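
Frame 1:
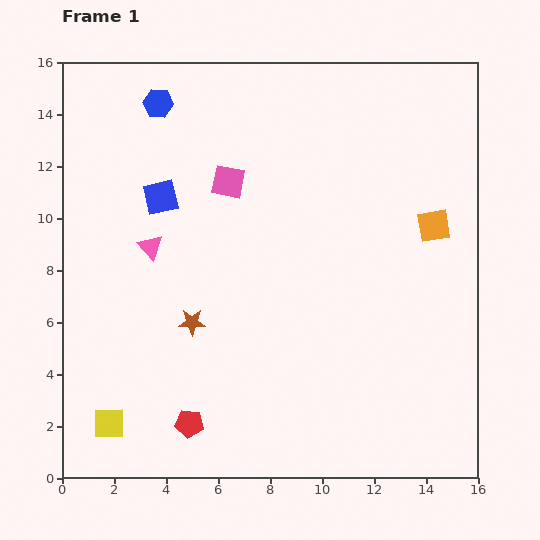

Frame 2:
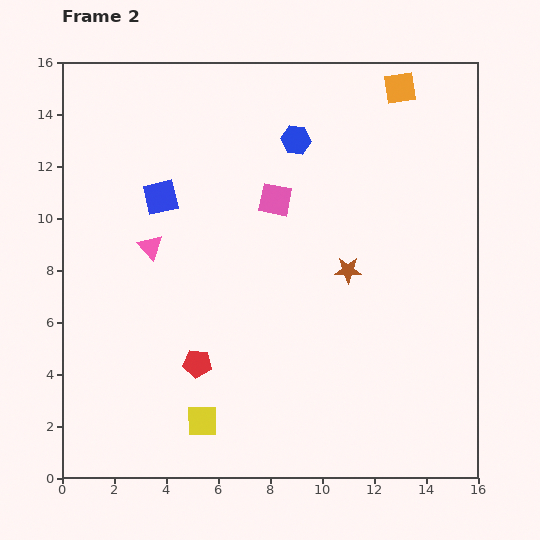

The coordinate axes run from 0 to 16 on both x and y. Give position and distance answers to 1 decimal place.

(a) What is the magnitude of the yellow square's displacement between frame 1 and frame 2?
3.6

The yellow square moved from (1.8, 2.1) to (5.4, 2.2), a distance of √(3.6² + 0.1²) ≈ 3.6.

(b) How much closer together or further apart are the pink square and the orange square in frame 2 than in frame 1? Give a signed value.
-1.7

Distance in frame 1: 8.1. Distance in frame 2: 6.4.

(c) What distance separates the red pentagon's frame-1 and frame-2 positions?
2.3

The red pentagon moved from (4.9, 2.1) to (5.2, 4.4), a distance of √(0.3² + 2.3²) ≈ 2.3.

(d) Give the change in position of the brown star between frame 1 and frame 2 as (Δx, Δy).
(6.0, 2.0)

The brown star was at (5.0, 6.0) in frame 1 and (11.0, 8.0) in frame 2.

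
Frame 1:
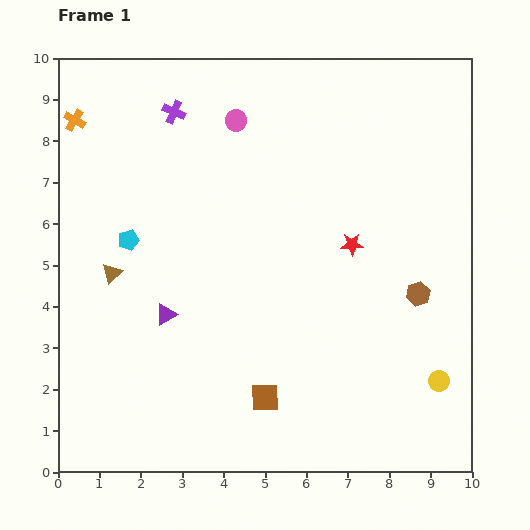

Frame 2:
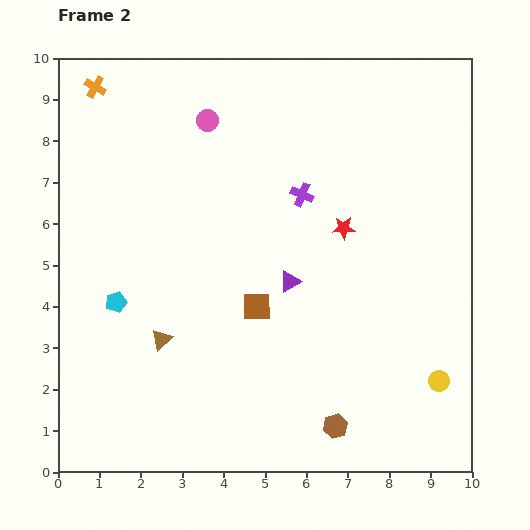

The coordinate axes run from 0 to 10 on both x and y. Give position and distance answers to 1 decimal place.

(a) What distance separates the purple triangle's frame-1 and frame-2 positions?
3.1

The purple triangle moved from (2.6, 3.8) to (5.6, 4.6), a distance of √(3.0² + 0.8²) ≈ 3.1.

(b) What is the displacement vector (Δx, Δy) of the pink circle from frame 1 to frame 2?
(-0.7, 0.0)

The pink circle was at (4.3, 8.5) in frame 1 and (3.6, 8.5) in frame 2.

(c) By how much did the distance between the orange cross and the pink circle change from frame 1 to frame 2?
-1.1

Distance in frame 1: 3.9. Distance in frame 2: 2.8.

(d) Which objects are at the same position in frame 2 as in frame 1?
the yellow circle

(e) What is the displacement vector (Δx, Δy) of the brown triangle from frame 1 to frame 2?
(1.2, -1.6)

The brown triangle was at (1.3, 4.8) in frame 1 and (2.5, 3.2) in frame 2.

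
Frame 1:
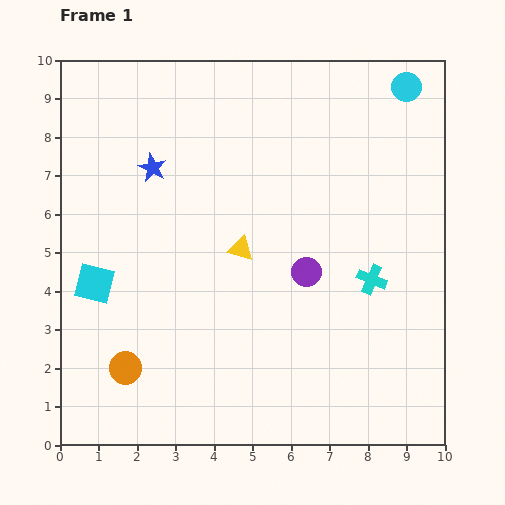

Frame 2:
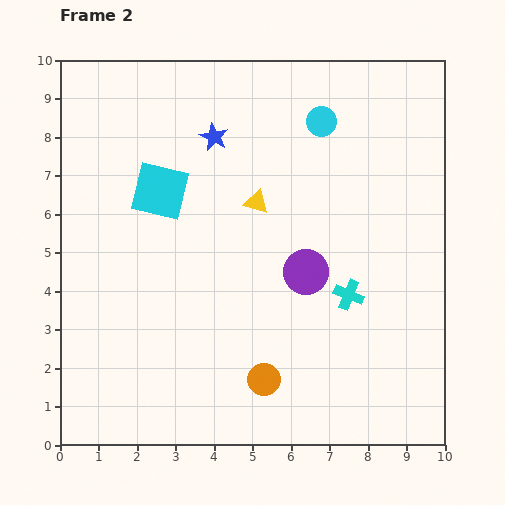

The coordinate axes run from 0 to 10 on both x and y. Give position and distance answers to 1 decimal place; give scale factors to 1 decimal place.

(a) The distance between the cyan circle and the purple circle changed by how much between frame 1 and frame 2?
-1.6

Distance in frame 1: 5.5. Distance in frame 2: 3.9.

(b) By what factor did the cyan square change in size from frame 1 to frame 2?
1.4×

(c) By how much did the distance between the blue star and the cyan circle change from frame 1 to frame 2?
-4.1

Distance in frame 1: 6.9. Distance in frame 2: 2.8.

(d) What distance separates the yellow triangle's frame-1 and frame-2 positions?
1.3

The yellow triangle moved from (4.7, 5.1) to (5.1, 6.3), a distance of √(0.4² + 1.2²) ≈ 1.3.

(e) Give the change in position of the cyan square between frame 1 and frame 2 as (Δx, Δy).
(1.7, 2.4)

The cyan square was at (0.9, 4.2) in frame 1 and (2.6, 6.6) in frame 2.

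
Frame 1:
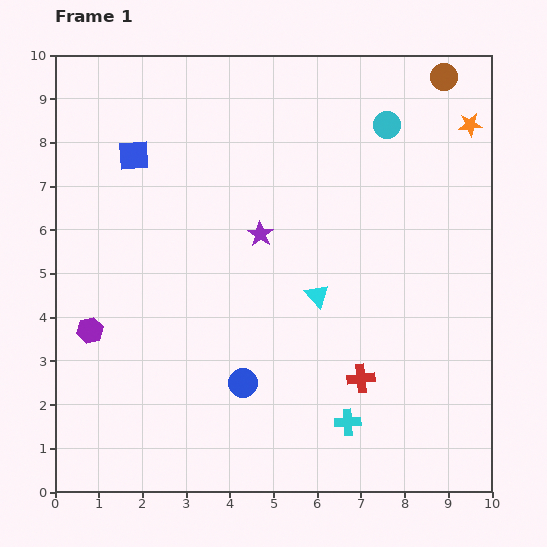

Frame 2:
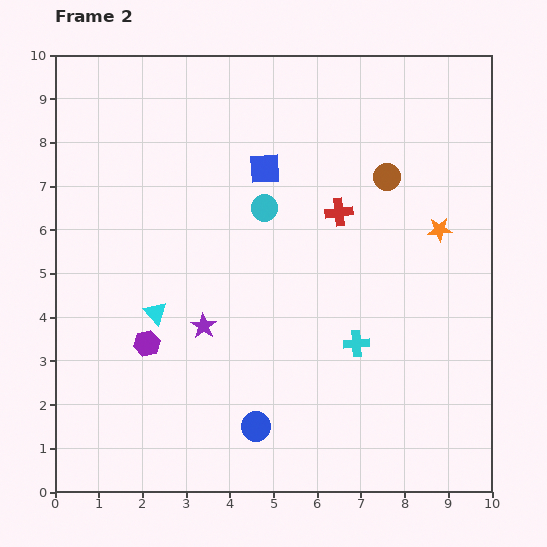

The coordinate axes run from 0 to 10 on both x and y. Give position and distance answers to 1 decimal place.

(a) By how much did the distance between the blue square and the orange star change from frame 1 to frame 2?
-3.5

Distance in frame 1: 7.7. Distance in frame 2: 4.2.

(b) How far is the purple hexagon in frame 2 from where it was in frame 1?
1.3

The purple hexagon moved from (0.8, 3.7) to (2.1, 3.4), a distance of √(1.3² + 0.3²) ≈ 1.3.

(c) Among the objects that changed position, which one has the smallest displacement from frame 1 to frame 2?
the blue circle

(moved 1.0)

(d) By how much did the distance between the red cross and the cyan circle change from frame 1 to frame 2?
-4.1

Distance in frame 1: 5.8. Distance in frame 2: 1.7.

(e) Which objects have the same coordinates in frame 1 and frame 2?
none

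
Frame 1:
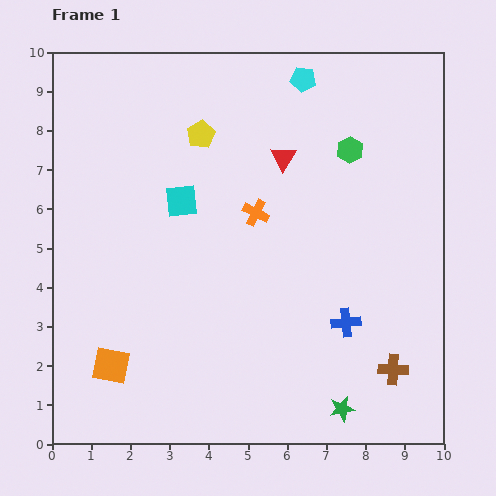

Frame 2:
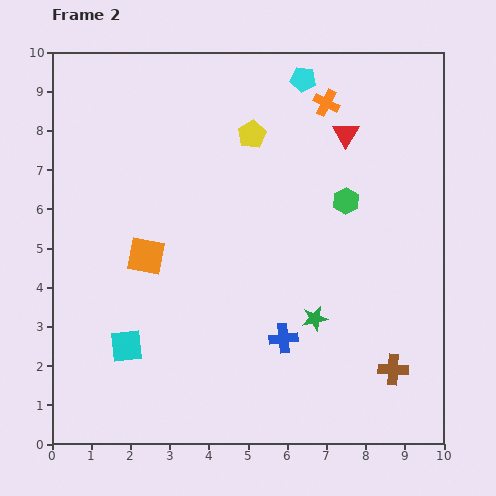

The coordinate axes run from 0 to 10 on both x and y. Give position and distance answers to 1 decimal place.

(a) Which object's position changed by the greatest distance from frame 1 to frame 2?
the cyan square

(moved 4.0; next 3.3)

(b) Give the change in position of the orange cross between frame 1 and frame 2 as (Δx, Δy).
(1.8, 2.8)

The orange cross was at (5.2, 5.9) in frame 1 and (7.0, 8.7) in frame 2.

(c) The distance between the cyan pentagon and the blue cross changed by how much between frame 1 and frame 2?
+0.3

Distance in frame 1: 6.3. Distance in frame 2: 6.6.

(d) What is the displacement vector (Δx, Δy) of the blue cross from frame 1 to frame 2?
(-1.6, -0.4)

The blue cross was at (7.5, 3.1) in frame 1 and (5.9, 2.7) in frame 2.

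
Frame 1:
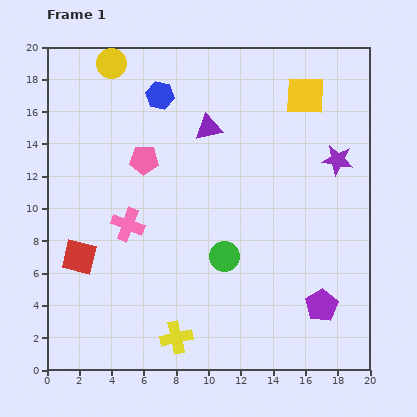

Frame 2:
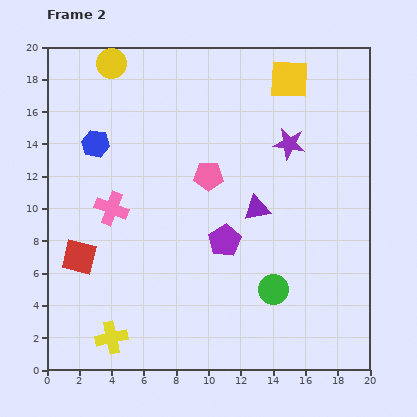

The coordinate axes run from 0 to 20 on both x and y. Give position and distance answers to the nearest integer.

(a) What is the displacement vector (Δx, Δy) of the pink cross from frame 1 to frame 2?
(-1, 1)

The pink cross was at (5, 9) in frame 1 and (4, 10) in frame 2.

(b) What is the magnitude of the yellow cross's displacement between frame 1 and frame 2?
4

The yellow cross moved from (8, 2) to (4, 2), a distance of √(4² + 0²) ≈ 4.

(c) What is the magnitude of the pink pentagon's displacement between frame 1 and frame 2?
4

The pink pentagon moved from (6, 13) to (10, 12), a distance of √(4² + 1²) ≈ 4.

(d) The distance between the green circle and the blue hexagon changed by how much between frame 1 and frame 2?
+3

Distance in frame 1: 11. Distance in frame 2: 14.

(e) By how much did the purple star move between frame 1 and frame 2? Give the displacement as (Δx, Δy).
(-3, 1)

The purple star was at (18, 13) in frame 1 and (15, 14) in frame 2.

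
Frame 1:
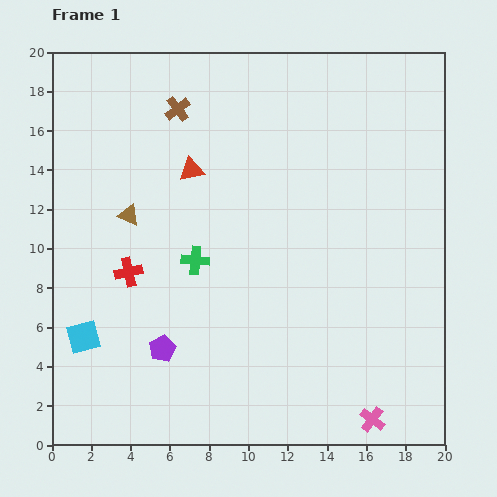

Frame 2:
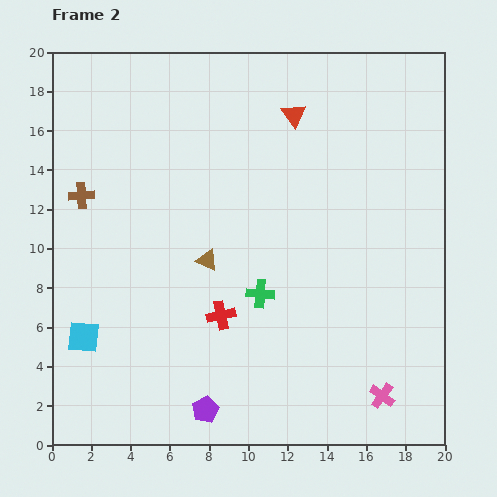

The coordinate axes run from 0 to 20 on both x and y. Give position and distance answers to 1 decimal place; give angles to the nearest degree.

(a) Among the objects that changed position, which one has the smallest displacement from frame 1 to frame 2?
the pink cross

(moved 1.3)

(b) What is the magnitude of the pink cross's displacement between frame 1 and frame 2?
1.3

The pink cross moved from (16.3, 1.3) to (16.8, 2.5), a distance of √(0.5² + 1.2²) ≈ 1.3.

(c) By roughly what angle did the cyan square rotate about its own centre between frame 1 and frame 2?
19° clockwise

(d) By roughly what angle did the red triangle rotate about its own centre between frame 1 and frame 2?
53° counter-clockwise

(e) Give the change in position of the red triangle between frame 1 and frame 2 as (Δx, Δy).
(5.2, 2.8)

The red triangle was at (7.1, 14.0) in frame 1 and (12.3, 16.8) in frame 2.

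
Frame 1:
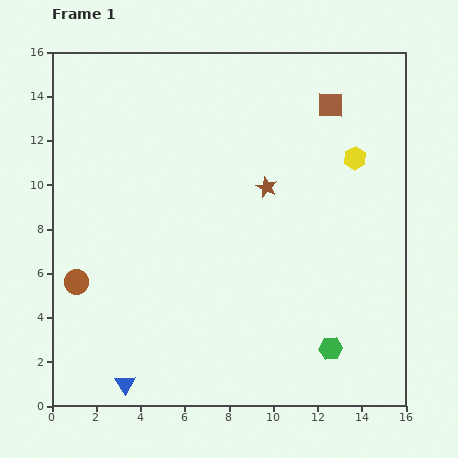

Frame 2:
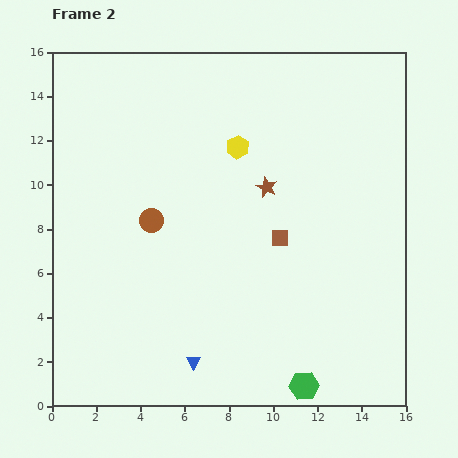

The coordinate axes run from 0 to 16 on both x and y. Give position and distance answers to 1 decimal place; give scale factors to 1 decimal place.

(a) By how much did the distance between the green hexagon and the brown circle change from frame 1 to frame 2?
-1.7

Distance in frame 1: 11.9. Distance in frame 2: 10.2.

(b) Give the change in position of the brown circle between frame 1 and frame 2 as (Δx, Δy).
(3.4, 2.8)

The brown circle was at (1.1, 5.6) in frame 1 and (4.5, 8.4) in frame 2.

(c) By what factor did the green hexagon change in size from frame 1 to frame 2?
1.3×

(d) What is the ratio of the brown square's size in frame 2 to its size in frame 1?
0.7×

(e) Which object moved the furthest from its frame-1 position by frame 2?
the brown square

(moved 6.4; next 5.3)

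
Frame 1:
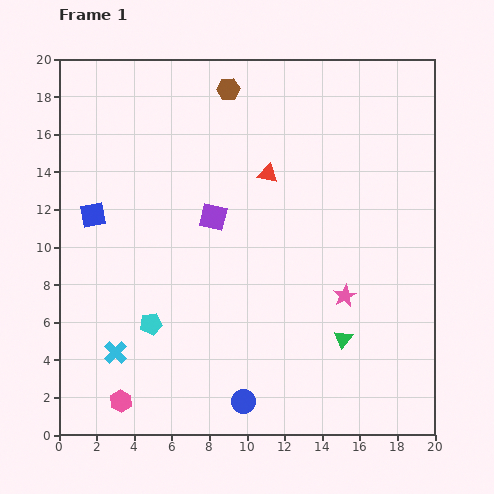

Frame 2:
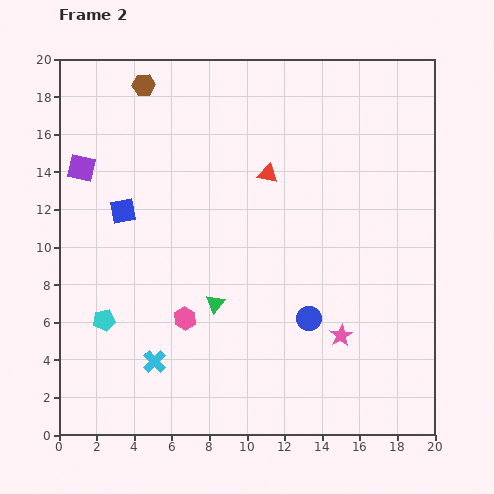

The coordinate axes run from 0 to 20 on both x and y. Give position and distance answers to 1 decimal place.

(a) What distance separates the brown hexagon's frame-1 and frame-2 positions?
4.5

The brown hexagon moved from (9.0, 18.4) to (4.5, 18.6), a distance of √(4.5² + 0.2²) ≈ 4.5.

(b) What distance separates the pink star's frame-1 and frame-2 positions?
2.1

The pink star moved from (15.2, 7.4) to (15.0, 5.3), a distance of √(0.2² + 2.1²) ≈ 2.1.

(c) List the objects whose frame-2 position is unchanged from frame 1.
the red triangle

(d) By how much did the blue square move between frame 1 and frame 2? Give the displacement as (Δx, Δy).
(1.6, 0.2)

The blue square was at (1.8, 11.7) in frame 1 and (3.4, 11.9) in frame 2.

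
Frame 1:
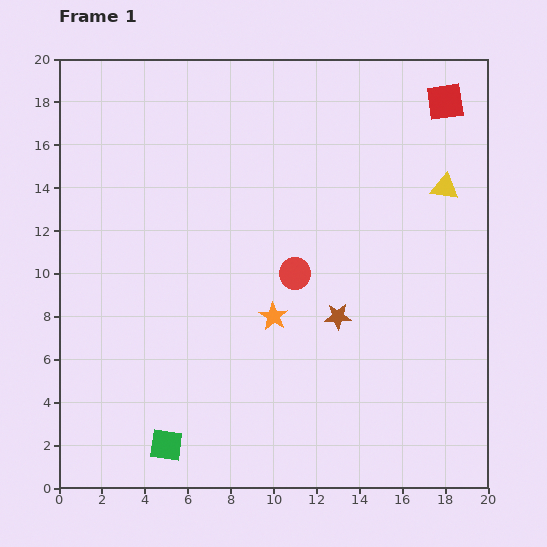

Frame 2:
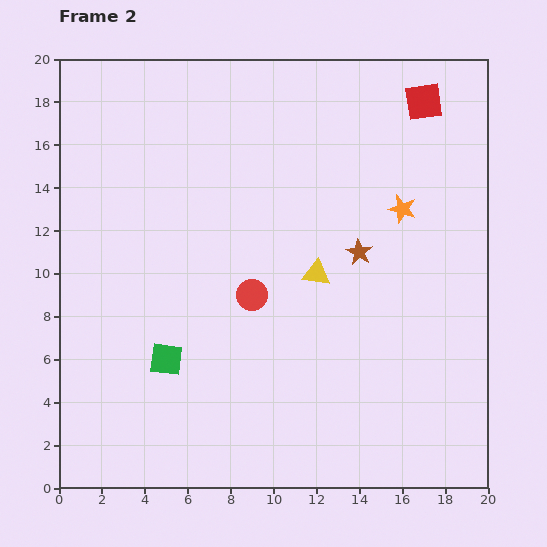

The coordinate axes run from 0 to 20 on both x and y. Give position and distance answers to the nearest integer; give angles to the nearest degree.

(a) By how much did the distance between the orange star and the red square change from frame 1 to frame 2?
-8

Distance in frame 1: 13. Distance in frame 2: 5.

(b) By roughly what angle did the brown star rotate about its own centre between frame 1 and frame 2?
31° clockwise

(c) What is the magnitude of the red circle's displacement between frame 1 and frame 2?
2

The red circle moved from (11, 10) to (9, 9), a distance of √(2² + 1²) ≈ 2.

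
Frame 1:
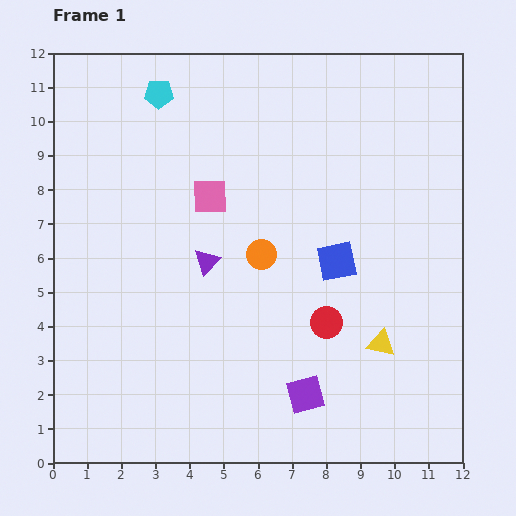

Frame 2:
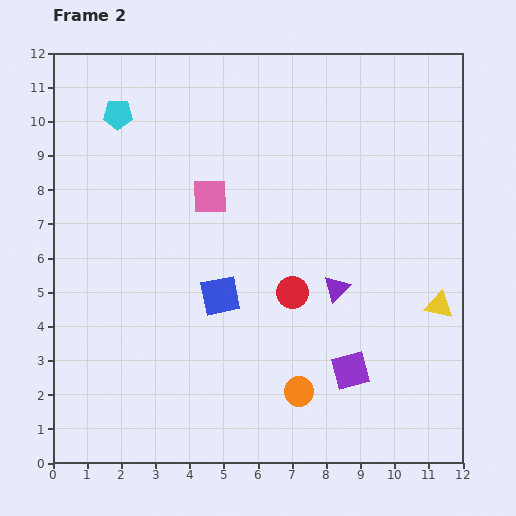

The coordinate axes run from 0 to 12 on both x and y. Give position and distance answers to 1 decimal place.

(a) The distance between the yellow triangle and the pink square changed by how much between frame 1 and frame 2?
+0.8

Distance in frame 1: 6.6. Distance in frame 2: 7.4.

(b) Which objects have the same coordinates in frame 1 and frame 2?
the pink square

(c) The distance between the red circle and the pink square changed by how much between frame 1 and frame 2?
-1.3

Distance in frame 1: 5.0. Distance in frame 2: 3.7.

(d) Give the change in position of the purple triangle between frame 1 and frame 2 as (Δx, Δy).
(3.8, -0.8)

The purple triangle was at (4.5, 5.9) in frame 1 and (8.3, 5.1) in frame 2.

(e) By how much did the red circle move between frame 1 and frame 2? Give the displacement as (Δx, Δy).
(-1.0, 0.9)

The red circle was at (8.0, 4.1) in frame 1 and (7.0, 5.0) in frame 2.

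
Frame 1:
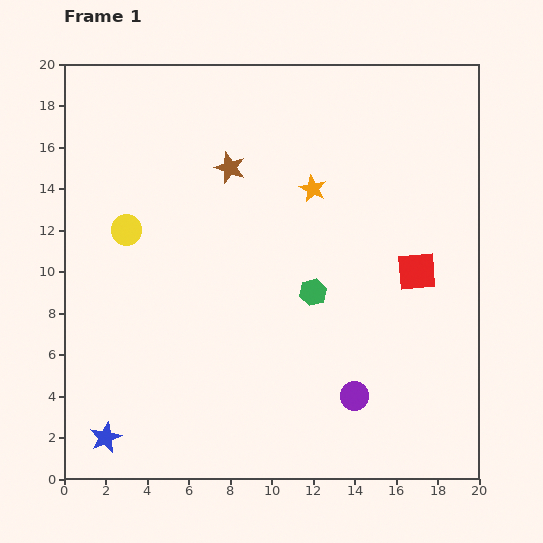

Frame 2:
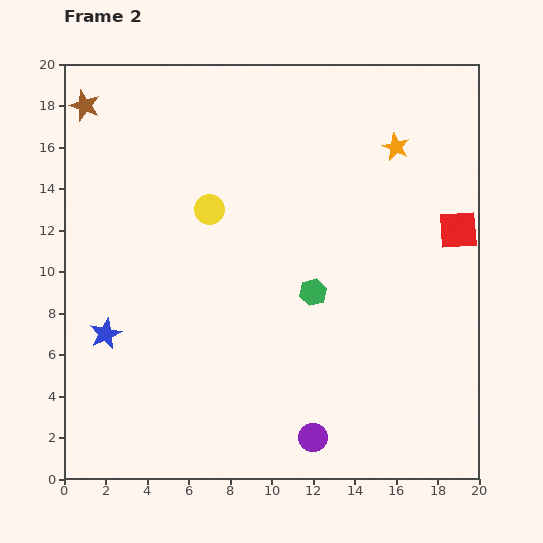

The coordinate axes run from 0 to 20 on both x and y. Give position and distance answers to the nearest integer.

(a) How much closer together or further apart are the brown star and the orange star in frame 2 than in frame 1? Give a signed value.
+11

Distance in frame 1: 4. Distance in frame 2: 15.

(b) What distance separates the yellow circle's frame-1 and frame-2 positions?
4

The yellow circle moved from (3, 12) to (7, 13), a distance of √(4² + 1²) ≈ 4.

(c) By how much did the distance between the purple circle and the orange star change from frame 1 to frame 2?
+5

Distance in frame 1: 10. Distance in frame 2: 15.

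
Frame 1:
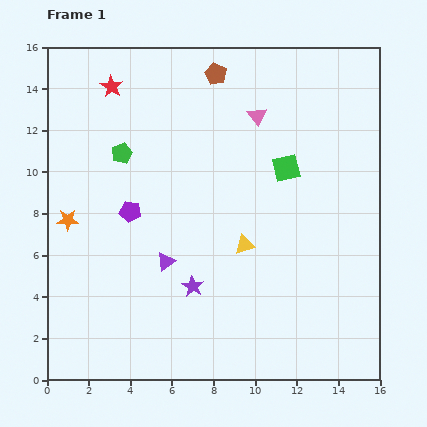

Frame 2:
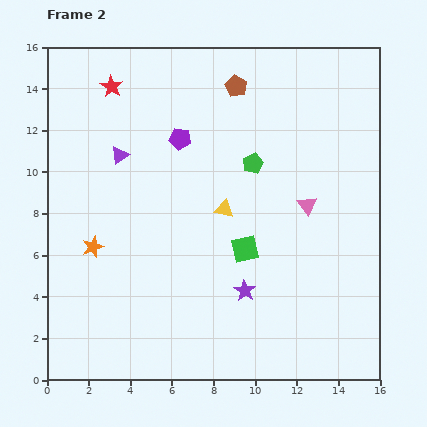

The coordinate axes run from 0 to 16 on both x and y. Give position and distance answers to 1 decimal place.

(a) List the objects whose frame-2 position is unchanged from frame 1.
the red star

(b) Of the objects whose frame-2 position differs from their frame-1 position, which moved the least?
the brown pentagon

(moved 1.2)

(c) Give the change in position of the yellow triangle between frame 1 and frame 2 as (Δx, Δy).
(-1.0, 1.7)

The yellow triangle was at (9.5, 6.5) in frame 1 and (8.5, 8.2) in frame 2.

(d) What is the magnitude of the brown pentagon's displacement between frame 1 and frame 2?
1.2

The brown pentagon moved from (8.1, 14.7) to (9.1, 14.1), a distance of √(1.0² + 0.6²) ≈ 1.2.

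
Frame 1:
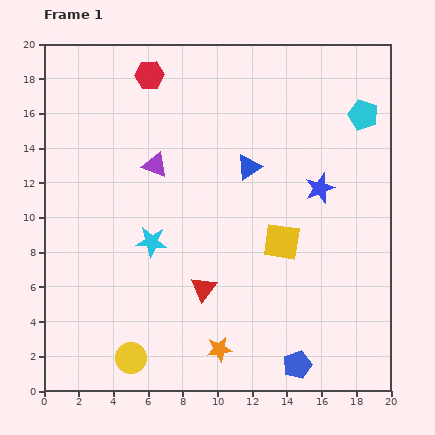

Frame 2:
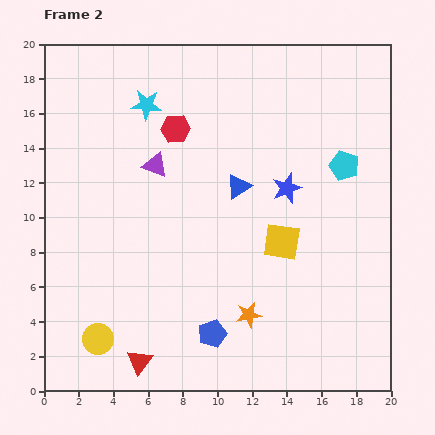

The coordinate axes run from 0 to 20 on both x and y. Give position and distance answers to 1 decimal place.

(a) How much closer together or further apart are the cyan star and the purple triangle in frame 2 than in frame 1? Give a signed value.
-0.9

Distance in frame 1: 4.4. Distance in frame 2: 3.5.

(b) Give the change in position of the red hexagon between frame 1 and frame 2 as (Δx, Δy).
(1.5, -3.1)

The red hexagon was at (6.1, 18.2) in frame 1 and (7.6, 15.1) in frame 2.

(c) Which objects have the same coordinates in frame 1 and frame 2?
the purple triangle, the yellow square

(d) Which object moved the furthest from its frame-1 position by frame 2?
the cyan star

(moved 7.9; next 5.6)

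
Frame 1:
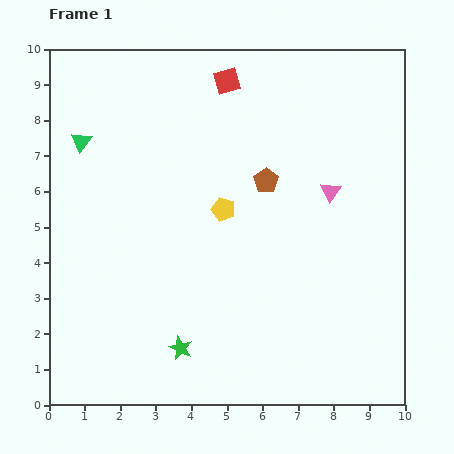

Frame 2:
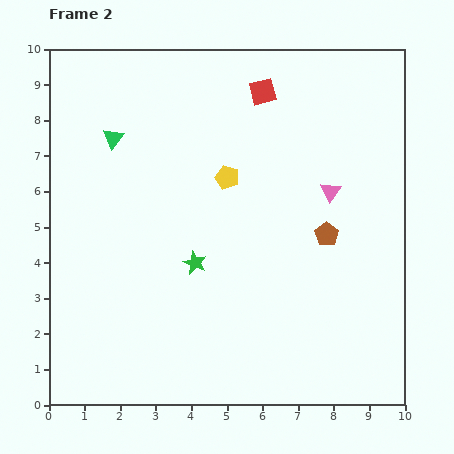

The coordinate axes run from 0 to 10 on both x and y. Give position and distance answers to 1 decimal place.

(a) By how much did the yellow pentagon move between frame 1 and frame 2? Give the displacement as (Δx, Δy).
(0.1, 0.9)

The yellow pentagon was at (4.9, 5.5) in frame 1 and (5.0, 6.4) in frame 2.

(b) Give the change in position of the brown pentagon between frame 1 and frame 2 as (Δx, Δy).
(1.7, -1.5)

The brown pentagon was at (6.1, 6.3) in frame 1 and (7.8, 4.8) in frame 2.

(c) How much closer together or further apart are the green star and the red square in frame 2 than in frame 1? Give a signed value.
-2.4

Distance in frame 1: 7.6. Distance in frame 2: 5.2.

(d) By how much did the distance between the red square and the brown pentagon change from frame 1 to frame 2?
+1.4

Distance in frame 1: 3.0. Distance in frame 2: 4.4.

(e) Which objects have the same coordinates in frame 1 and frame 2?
the pink triangle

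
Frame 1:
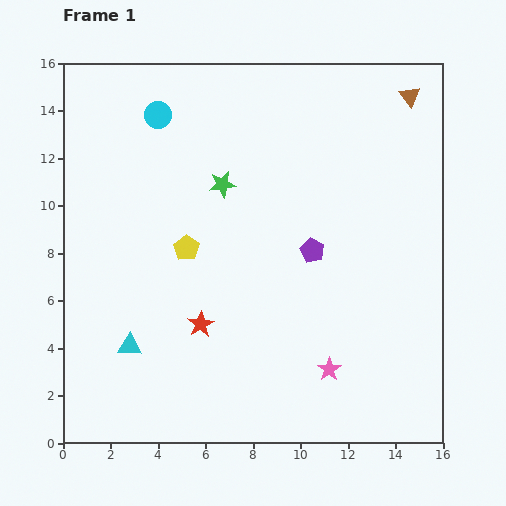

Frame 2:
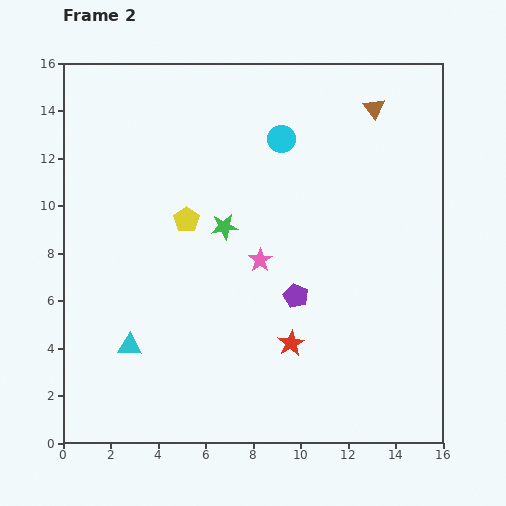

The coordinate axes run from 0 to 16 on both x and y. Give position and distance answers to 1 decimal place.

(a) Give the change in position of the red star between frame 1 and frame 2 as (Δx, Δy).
(3.8, -0.8)

The red star was at (5.8, 5.0) in frame 1 and (9.6, 4.2) in frame 2.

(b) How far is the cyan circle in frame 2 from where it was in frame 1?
5.3

The cyan circle moved from (4.0, 13.8) to (9.2, 12.8), a distance of √(5.2² + 1.0²) ≈ 5.3.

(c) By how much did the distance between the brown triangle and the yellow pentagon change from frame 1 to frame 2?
-2.2

Distance in frame 1: 11.4. Distance in frame 2: 9.2.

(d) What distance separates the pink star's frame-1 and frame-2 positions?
5.4

The pink star moved from (11.2, 3.1) to (8.3, 7.7), a distance of √(2.9² + 4.6²) ≈ 5.4.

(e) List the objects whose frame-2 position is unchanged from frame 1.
the cyan triangle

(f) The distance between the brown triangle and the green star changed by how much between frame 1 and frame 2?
-0.7

Distance in frame 1: 8.7. Distance in frame 2: 8.0.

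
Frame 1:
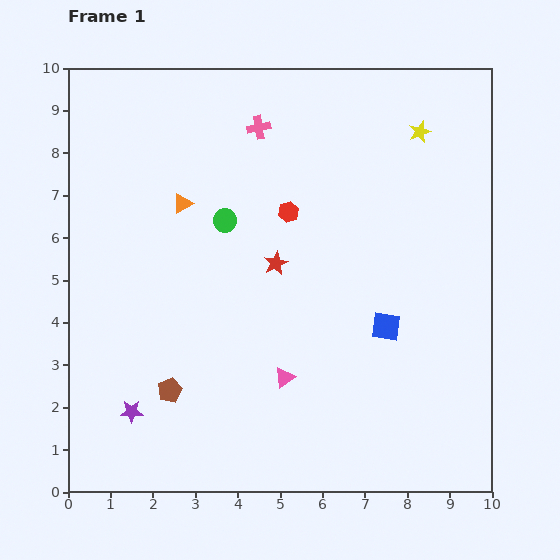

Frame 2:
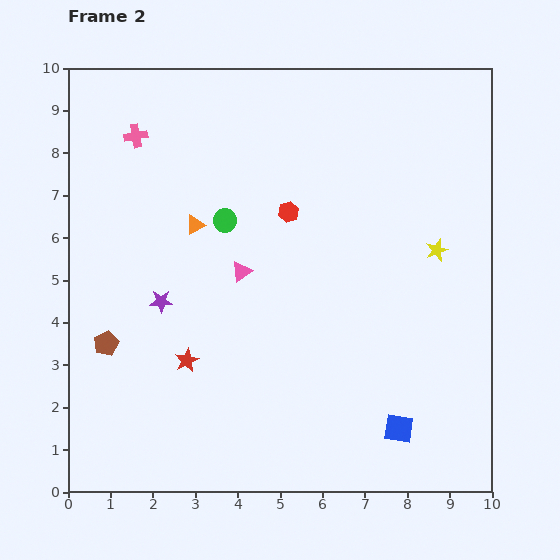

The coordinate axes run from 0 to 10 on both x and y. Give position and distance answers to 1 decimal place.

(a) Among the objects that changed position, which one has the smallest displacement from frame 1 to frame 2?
the orange triangle

(moved 0.6)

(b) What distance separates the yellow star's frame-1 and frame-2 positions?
2.8

The yellow star moved from (8.3, 8.5) to (8.7, 5.7), a distance of √(0.4² + 2.8²) ≈ 2.8.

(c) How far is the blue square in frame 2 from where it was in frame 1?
2.4

The blue square moved from (7.5, 3.9) to (7.8, 1.5), a distance of √(0.3² + 2.4²) ≈ 2.4.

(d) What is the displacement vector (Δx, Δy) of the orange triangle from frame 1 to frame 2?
(0.3, -0.5)

The orange triangle was at (2.7, 6.8) in frame 1 and (3.0, 6.3) in frame 2.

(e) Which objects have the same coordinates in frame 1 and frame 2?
the red hexagon, the green circle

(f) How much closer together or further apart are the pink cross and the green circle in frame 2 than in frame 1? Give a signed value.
+0.6

Distance in frame 1: 2.3. Distance in frame 2: 2.9.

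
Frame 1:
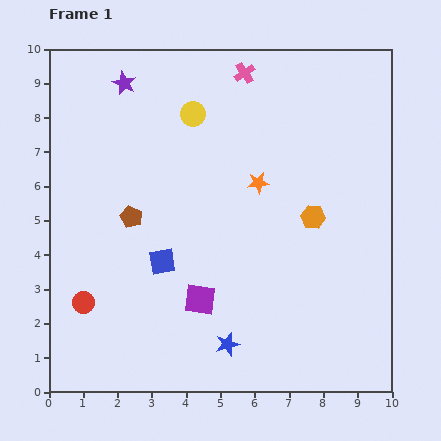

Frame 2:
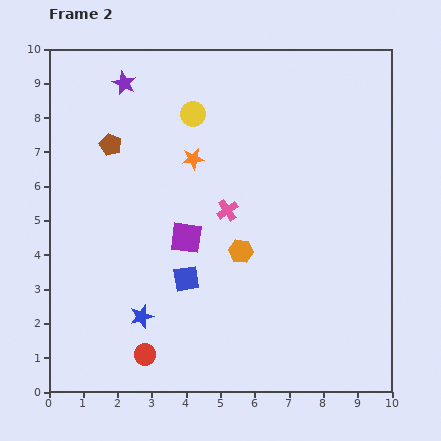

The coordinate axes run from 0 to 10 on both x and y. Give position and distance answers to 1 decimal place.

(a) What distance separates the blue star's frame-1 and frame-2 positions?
2.6

The blue star moved from (5.2, 1.4) to (2.7, 2.2), a distance of √(2.5² + 0.8²) ≈ 2.6.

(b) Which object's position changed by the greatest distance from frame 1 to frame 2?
the pink cross

(moved 4.0; next 2.6)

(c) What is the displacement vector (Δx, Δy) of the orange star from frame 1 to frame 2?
(-1.9, 0.7)

The orange star was at (6.1, 6.1) in frame 1 and (4.2, 6.8) in frame 2.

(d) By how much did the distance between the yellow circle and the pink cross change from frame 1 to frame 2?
+1.1

Distance in frame 1: 1.9. Distance in frame 2: 3.0.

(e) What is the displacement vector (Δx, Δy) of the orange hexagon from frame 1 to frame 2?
(-2.1, -1.0)

The orange hexagon was at (7.7, 5.1) in frame 1 and (5.6, 4.1) in frame 2.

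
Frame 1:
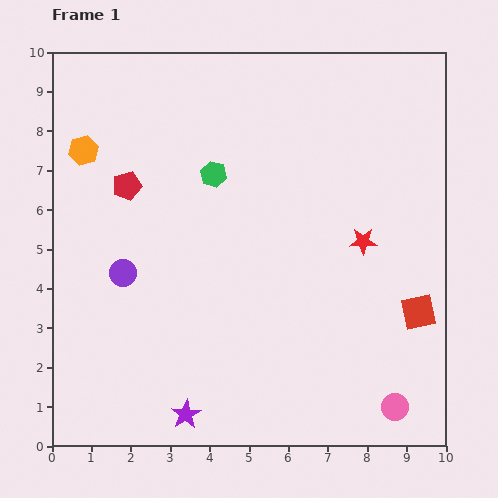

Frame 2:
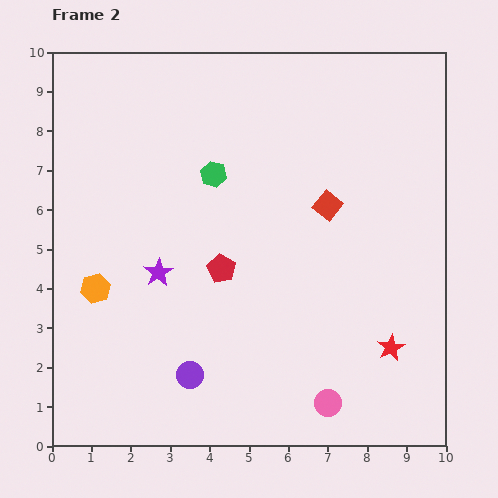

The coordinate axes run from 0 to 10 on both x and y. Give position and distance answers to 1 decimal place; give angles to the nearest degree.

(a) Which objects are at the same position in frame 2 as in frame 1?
the green hexagon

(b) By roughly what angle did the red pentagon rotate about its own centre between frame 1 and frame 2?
28° counter-clockwise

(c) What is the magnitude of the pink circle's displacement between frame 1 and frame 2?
1.7

The pink circle moved from (8.7, 1.0) to (7.0, 1.1), a distance of √(1.7² + 0.1²) ≈ 1.7.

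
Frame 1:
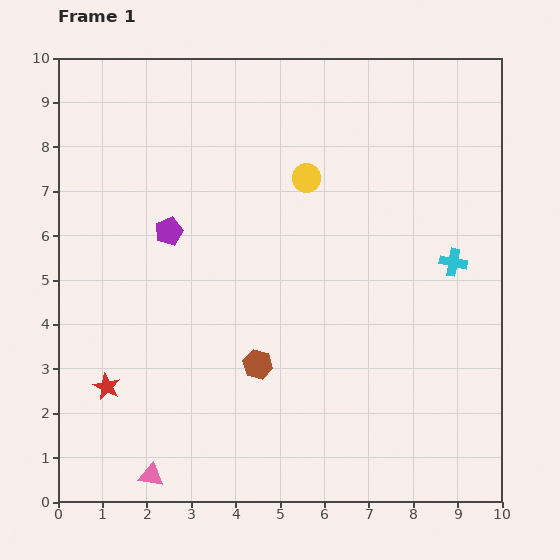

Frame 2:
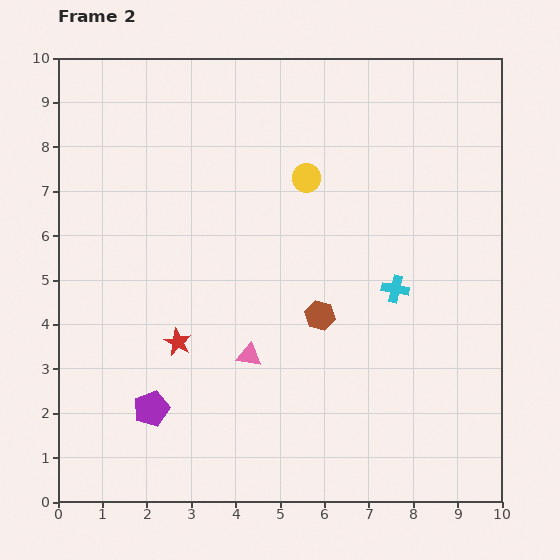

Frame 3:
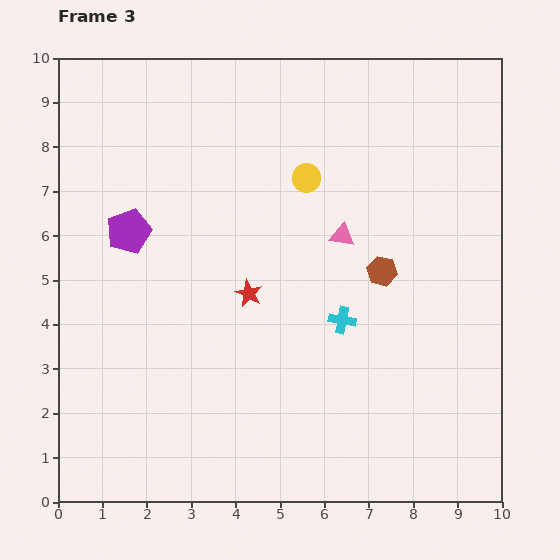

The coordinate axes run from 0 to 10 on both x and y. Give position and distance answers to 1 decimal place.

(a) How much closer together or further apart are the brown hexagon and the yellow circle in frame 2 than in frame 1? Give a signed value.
-1.2

Distance in frame 1: 4.3. Distance in frame 2: 3.1.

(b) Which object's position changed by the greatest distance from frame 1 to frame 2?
the purple pentagon

(moved 4.0; next 3.5)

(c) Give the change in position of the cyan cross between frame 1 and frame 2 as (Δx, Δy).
(-1.3, -0.6)

The cyan cross was at (8.9, 5.4) in frame 1 and (7.6, 4.8) in frame 2.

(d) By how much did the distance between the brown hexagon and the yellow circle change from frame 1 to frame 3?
-1.6

Distance in frame 1: 4.3. Distance in frame 3: 2.7.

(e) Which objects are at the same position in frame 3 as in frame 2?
the yellow circle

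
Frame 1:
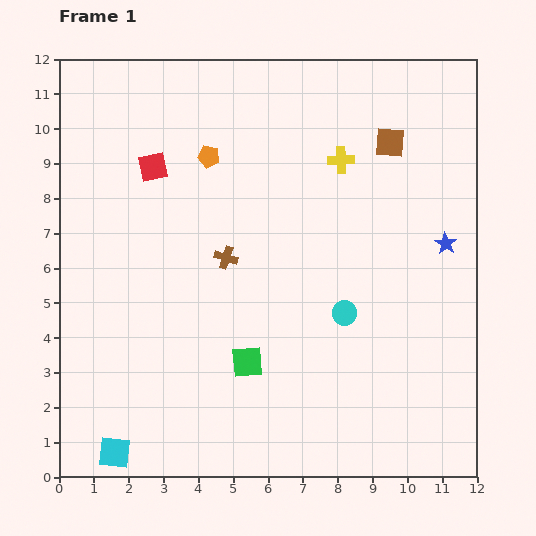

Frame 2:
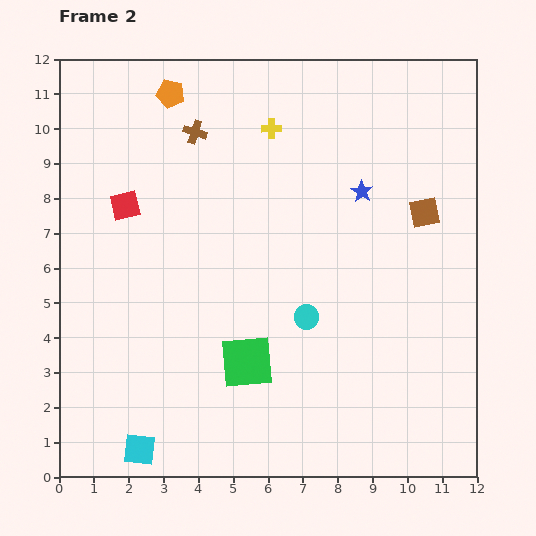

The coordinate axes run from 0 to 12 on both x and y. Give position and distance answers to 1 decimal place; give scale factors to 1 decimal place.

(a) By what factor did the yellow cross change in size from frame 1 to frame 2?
0.8×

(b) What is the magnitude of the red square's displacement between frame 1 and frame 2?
1.4

The red square moved from (2.7, 8.9) to (1.9, 7.8), a distance of √(0.8² + 1.1²) ≈ 1.4.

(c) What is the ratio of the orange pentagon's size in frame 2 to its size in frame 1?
1.3×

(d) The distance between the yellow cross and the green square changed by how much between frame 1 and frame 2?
+0.3

Distance in frame 1: 6.4. Distance in frame 2: 6.7.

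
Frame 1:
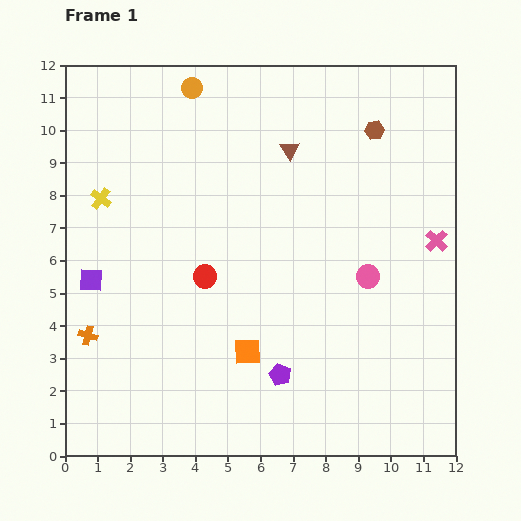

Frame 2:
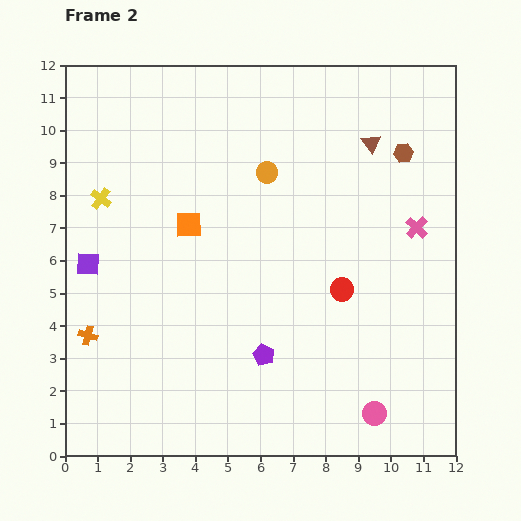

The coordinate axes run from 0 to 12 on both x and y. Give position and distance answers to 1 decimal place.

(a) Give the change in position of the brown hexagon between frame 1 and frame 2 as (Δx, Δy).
(0.9, -0.7)

The brown hexagon was at (9.5, 10.0) in frame 1 and (10.4, 9.3) in frame 2.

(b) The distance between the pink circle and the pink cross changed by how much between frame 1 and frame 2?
+3.4

Distance in frame 1: 2.4. Distance in frame 2: 5.8.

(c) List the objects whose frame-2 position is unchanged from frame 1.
the yellow cross, the orange cross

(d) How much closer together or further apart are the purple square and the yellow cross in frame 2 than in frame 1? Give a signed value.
-0.5

Distance in frame 1: 2.5. Distance in frame 2: 2.0.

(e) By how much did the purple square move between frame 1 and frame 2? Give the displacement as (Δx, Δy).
(-0.1, 0.5)

The purple square was at (0.8, 5.4) in frame 1 and (0.7, 5.9) in frame 2.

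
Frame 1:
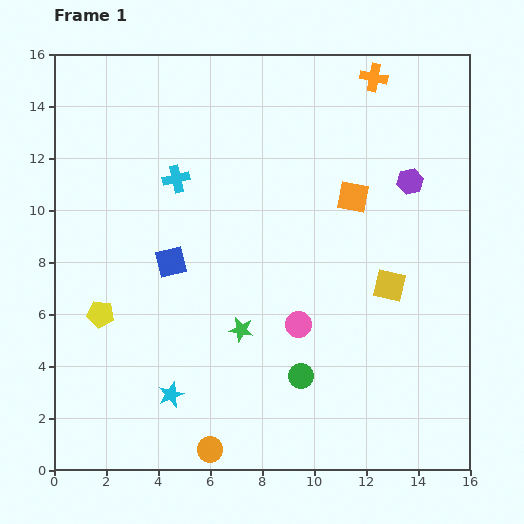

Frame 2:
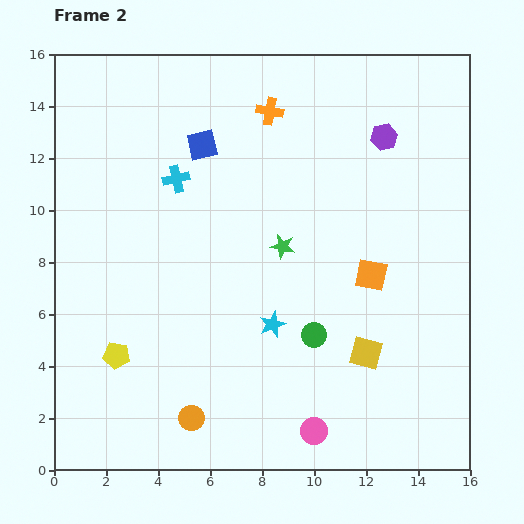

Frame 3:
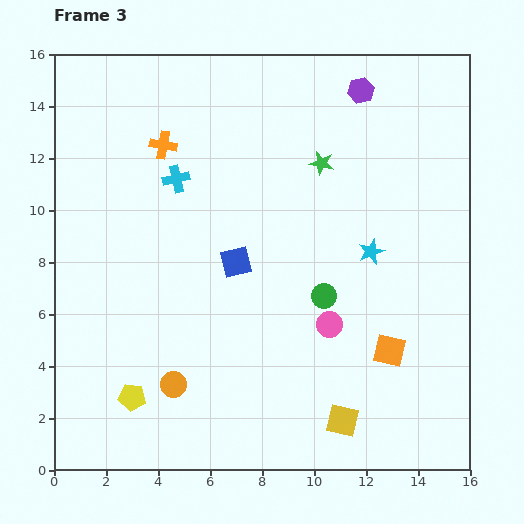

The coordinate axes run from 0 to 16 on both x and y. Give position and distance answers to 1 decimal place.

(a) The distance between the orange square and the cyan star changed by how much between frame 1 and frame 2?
-6.1

Distance in frame 1: 10.3. Distance in frame 2: 4.2.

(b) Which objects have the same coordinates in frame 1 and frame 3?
the cyan cross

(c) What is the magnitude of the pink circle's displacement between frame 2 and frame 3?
4.1

The pink circle moved from (10.0, 1.5) to (10.6, 5.6), a distance of √(0.6² + 4.1²) ≈ 4.1.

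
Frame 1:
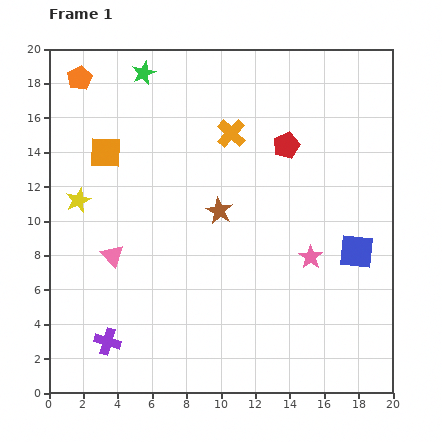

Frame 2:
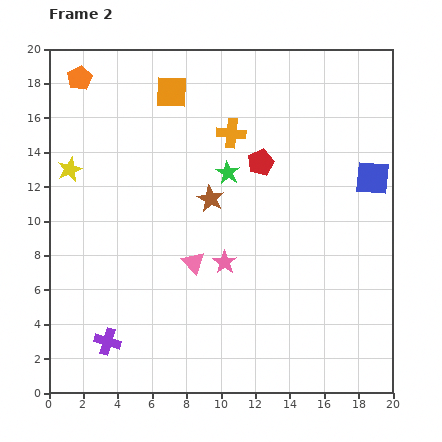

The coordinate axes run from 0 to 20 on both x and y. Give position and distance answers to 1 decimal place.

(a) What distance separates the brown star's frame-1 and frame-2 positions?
0.9

The brown star moved from (9.9, 10.6) to (9.4, 11.3), a distance of √(0.5² + 0.7²) ≈ 0.9.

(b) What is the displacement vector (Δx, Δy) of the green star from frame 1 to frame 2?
(4.9, -5.8)

The green star was at (5.5, 18.6) in frame 1 and (10.4, 12.8) in frame 2.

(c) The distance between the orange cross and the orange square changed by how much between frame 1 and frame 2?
-3.2

Distance in frame 1: 7.4. Distance in frame 2: 4.2.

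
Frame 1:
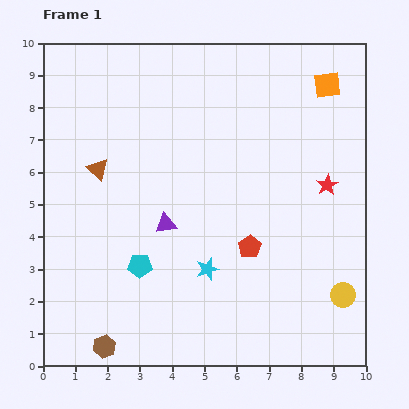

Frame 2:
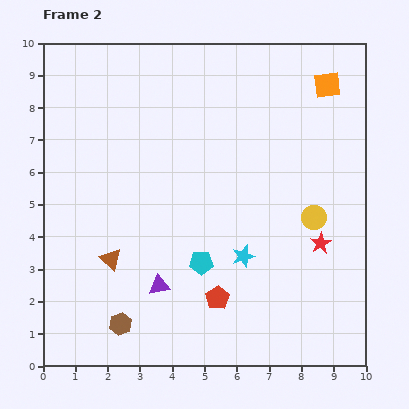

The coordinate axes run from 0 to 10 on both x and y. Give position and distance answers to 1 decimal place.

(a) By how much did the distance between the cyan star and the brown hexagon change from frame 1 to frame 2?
+0.3

Distance in frame 1: 4.0. Distance in frame 2: 4.3.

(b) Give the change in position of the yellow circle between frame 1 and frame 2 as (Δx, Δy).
(-0.9, 2.4)

The yellow circle was at (9.3, 2.2) in frame 1 and (8.4, 4.6) in frame 2.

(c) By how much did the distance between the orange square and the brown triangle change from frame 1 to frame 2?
+1.0

Distance in frame 1: 7.6. Distance in frame 2: 8.6.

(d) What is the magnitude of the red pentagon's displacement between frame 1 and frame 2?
1.9

The red pentagon moved from (6.4, 3.7) to (5.4, 2.1), a distance of √(1.0² + 1.6²) ≈ 1.9.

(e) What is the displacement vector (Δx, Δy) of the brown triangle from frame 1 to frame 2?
(0.4, -2.8)

The brown triangle was at (1.7, 6.1) in frame 1 and (2.1, 3.3) in frame 2.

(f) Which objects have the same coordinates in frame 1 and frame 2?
the orange square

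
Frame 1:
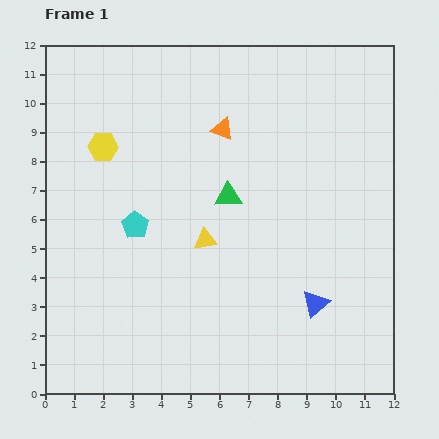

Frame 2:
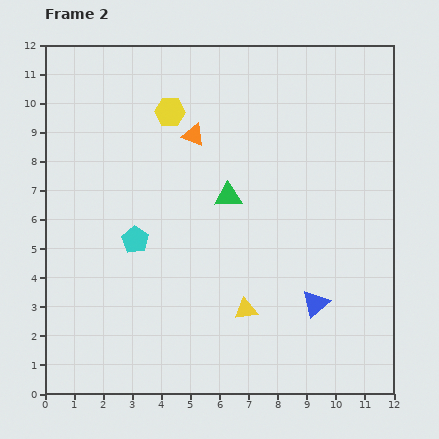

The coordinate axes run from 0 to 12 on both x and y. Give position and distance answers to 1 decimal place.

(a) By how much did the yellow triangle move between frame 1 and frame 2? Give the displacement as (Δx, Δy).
(1.4, -2.4)

The yellow triangle was at (5.5, 5.3) in frame 1 and (6.9, 2.9) in frame 2.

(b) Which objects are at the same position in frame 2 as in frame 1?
the blue triangle, the green triangle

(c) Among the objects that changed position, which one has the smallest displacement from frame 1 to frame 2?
the cyan pentagon

(moved 0.5)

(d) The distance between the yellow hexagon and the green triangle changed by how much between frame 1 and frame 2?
-1.1

Distance in frame 1: 4.6. Distance in frame 2: 3.5.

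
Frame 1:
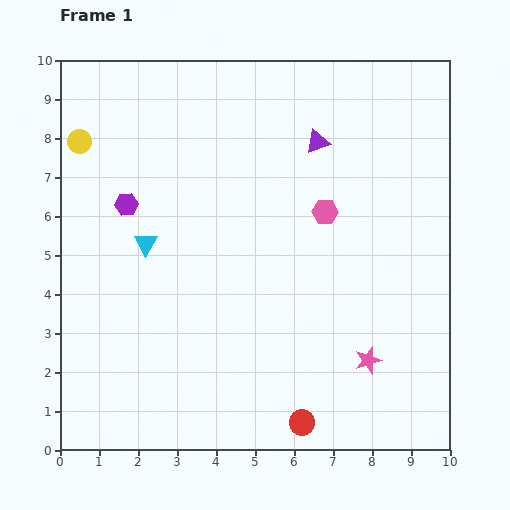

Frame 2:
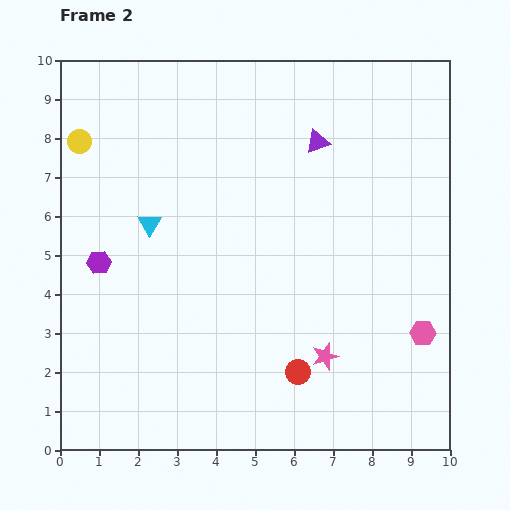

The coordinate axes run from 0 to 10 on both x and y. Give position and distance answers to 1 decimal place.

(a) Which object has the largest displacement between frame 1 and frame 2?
the pink hexagon

(moved 4.0; next 1.7)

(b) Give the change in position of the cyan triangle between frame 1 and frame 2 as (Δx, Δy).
(0.1, 0.5)

The cyan triangle was at (2.2, 5.3) in frame 1 and (2.3, 5.8) in frame 2.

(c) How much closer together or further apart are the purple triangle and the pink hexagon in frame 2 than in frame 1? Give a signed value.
+3.8

Distance in frame 1: 1.8. Distance in frame 2: 5.6.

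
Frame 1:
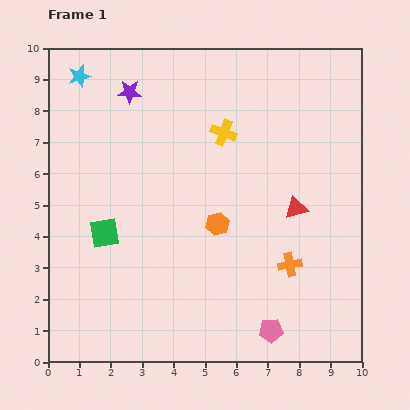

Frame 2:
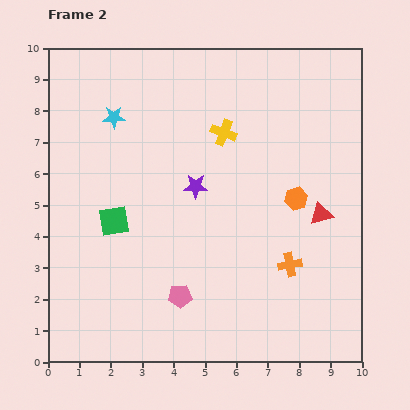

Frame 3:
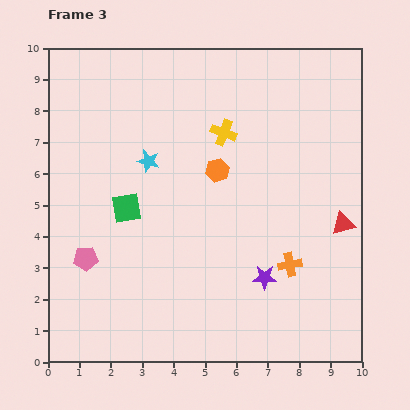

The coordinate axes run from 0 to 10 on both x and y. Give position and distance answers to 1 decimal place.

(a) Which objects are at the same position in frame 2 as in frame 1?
the yellow cross, the orange cross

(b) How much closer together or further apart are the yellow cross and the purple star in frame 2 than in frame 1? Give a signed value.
-1.4

Distance in frame 1: 3.3. Distance in frame 2: 1.9.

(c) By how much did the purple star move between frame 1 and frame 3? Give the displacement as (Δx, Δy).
(4.3, -5.9)

The purple star was at (2.6, 8.6) in frame 1 and (6.9, 2.7) in frame 3.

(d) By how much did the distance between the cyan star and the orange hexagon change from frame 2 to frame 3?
-4.2

Distance in frame 2: 6.4. Distance in frame 3: 2.2.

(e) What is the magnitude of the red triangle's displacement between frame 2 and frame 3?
0.8

The red triangle moved from (8.7, 4.7) to (9.4, 4.4), a distance of √(0.7² + 0.3²) ≈ 0.8.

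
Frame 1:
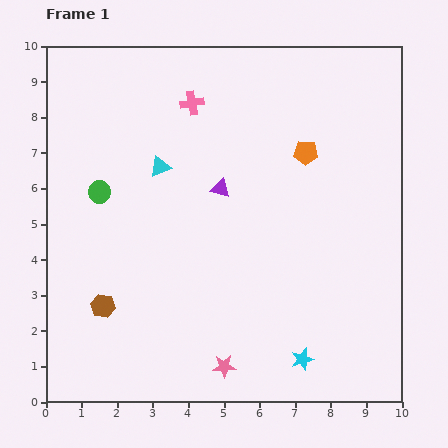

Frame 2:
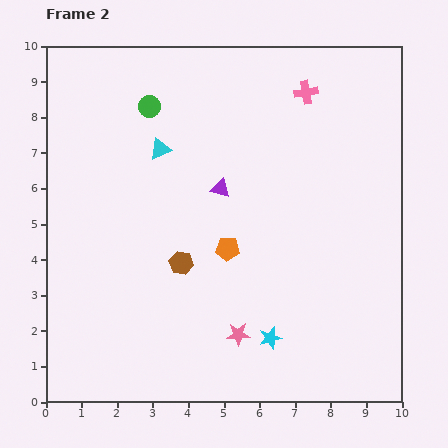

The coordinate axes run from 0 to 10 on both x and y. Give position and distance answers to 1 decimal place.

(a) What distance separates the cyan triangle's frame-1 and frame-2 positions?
0.5

The cyan triangle moved from (3.2, 6.6) to (3.2, 7.1), a distance of √(0.0² + 0.5²) ≈ 0.5.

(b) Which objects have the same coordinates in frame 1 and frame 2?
the purple triangle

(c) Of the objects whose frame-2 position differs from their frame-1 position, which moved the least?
the cyan triangle

(moved 0.5)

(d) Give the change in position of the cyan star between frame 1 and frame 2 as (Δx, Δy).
(-0.9, 0.6)

The cyan star was at (7.2, 1.2) in frame 1 and (6.3, 1.8) in frame 2.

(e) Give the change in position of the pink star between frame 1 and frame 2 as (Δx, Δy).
(0.4, 0.9)

The pink star was at (5.0, 1.0) in frame 1 and (5.4, 1.9) in frame 2.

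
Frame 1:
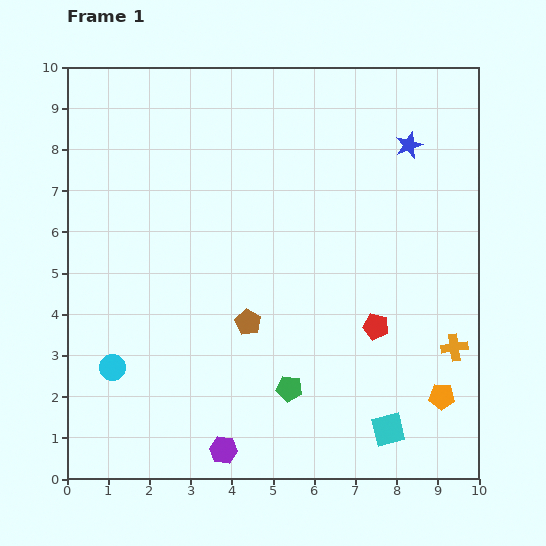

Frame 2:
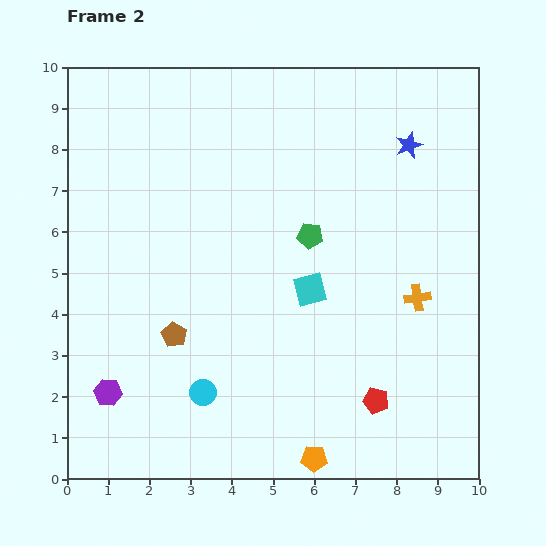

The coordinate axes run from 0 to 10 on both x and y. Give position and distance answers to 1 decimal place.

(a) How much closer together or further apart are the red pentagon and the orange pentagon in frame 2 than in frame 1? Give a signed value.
-0.2

Distance in frame 1: 2.3. Distance in frame 2: 2.1.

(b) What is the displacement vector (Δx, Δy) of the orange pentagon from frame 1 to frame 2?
(-3.1, -1.5)

The orange pentagon was at (9.1, 2.0) in frame 1 and (6.0, 0.5) in frame 2.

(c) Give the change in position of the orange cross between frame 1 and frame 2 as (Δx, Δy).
(-0.9, 1.2)

The orange cross was at (9.4, 3.2) in frame 1 and (8.5, 4.4) in frame 2.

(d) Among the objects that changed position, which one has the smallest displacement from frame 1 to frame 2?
the orange cross

(moved 1.5)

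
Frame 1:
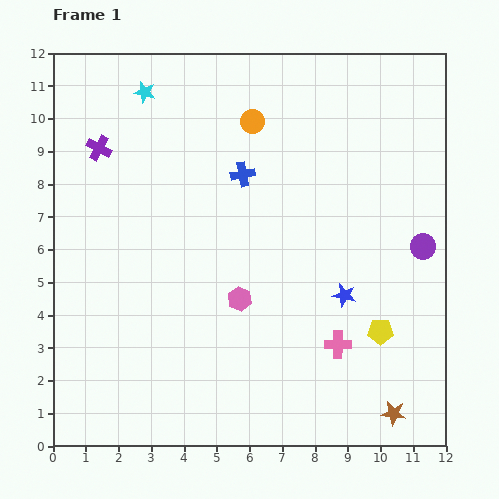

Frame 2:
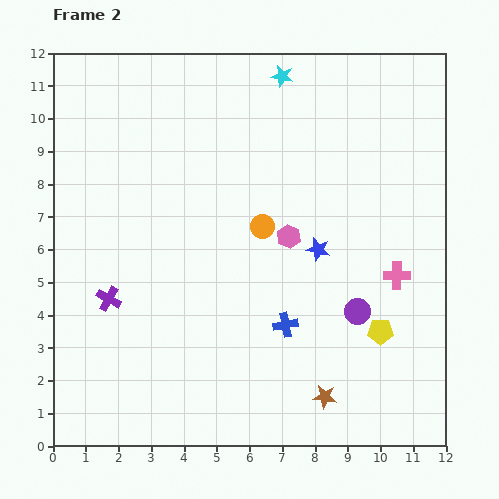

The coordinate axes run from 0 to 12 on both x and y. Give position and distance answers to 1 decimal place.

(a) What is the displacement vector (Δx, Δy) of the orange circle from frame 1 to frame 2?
(0.3, -3.2)

The orange circle was at (6.1, 9.9) in frame 1 and (6.4, 6.7) in frame 2.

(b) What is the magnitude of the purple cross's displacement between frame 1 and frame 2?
4.6

The purple cross moved from (1.4, 9.1) to (1.7, 4.5), a distance of √(0.3² + 4.6²) ≈ 4.6.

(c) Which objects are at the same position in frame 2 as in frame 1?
the yellow pentagon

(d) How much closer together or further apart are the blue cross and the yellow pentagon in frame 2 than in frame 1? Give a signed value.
-3.5

Distance in frame 1: 6.4. Distance in frame 2: 2.9.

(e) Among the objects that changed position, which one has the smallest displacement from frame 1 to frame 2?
the blue star

(moved 1.6)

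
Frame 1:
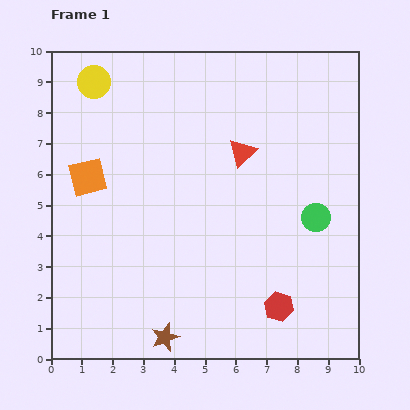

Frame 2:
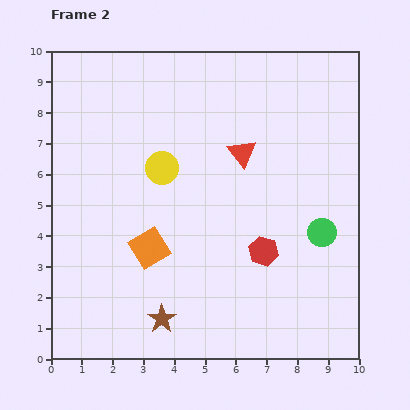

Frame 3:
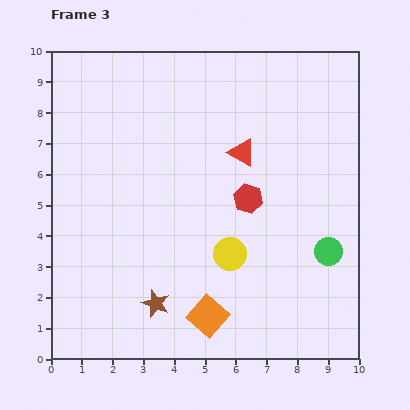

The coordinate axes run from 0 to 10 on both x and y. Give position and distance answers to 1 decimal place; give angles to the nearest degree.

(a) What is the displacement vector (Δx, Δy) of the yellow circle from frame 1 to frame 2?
(2.2, -2.8)

The yellow circle was at (1.4, 9.0) in frame 1 and (3.6, 6.2) in frame 2.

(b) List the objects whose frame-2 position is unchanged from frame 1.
the red triangle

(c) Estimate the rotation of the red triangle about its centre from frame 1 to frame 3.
45° counter-clockwise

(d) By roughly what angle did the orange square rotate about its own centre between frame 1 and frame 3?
36° counter-clockwise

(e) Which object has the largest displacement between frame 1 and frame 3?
the yellow circle

(moved 7.1; next 6.0)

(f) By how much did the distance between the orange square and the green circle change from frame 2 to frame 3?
-1.2

Distance in frame 2: 5.6. Distance in frame 3: 4.4.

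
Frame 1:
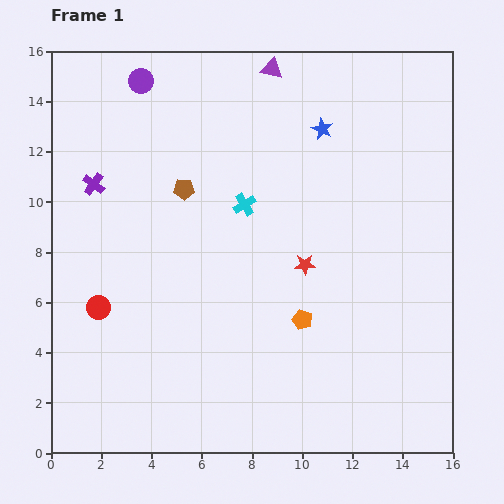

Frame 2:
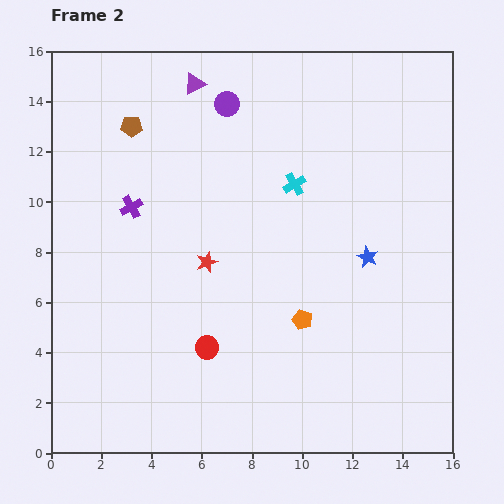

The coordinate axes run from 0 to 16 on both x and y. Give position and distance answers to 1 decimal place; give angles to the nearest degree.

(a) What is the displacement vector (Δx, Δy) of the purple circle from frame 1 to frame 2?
(3.4, -0.9)

The purple circle was at (3.6, 14.8) in frame 1 and (7.0, 13.9) in frame 2.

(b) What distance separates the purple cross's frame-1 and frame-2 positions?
1.7

The purple cross moved from (1.7, 10.7) to (3.2, 9.8), a distance of √(1.5² + 0.9²) ≈ 1.7.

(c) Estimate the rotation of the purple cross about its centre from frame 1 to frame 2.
25° clockwise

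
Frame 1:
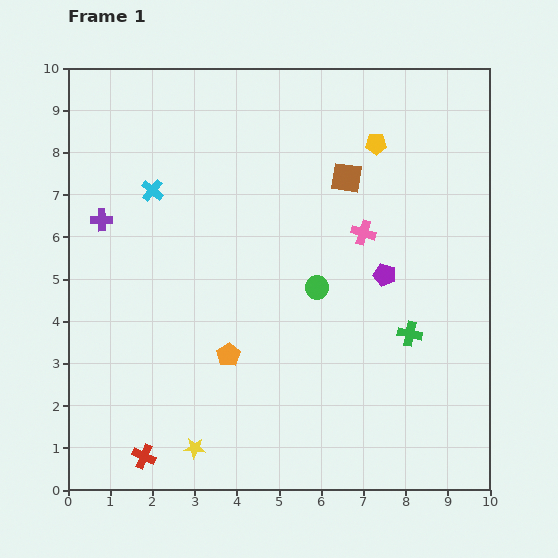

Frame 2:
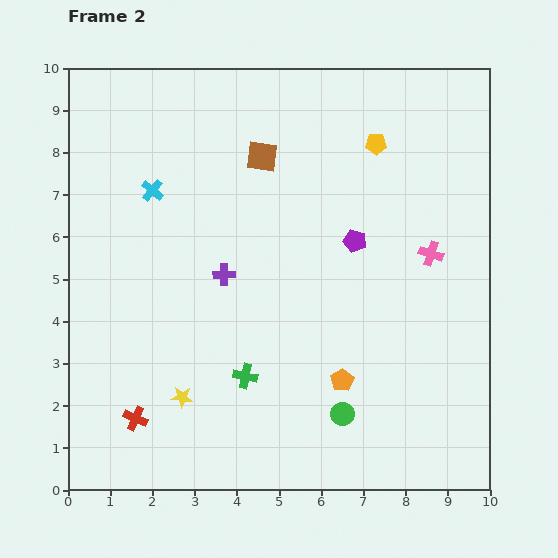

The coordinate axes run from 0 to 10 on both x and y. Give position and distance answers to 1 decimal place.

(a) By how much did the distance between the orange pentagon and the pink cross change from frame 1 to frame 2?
-0.6

Distance in frame 1: 4.3. Distance in frame 2: 3.7.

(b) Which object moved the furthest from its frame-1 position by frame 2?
the green cross

(moved 4.0; next 3.2)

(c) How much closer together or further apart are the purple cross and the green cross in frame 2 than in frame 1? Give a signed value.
-5.3

Distance in frame 1: 7.8. Distance in frame 2: 2.5.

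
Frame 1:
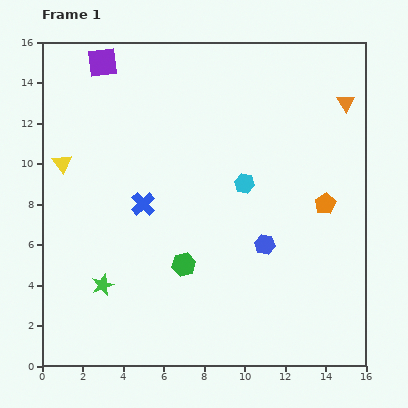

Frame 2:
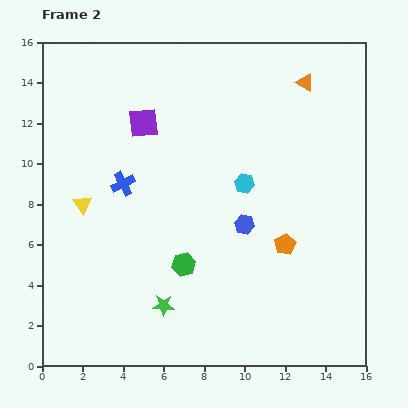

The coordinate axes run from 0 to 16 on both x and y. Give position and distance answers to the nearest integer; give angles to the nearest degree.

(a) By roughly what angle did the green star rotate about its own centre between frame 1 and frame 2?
24° clockwise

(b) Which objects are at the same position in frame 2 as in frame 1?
the green hexagon, the cyan hexagon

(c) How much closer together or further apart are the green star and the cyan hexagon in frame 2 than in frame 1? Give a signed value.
-2

Distance in frame 1: 9. Distance in frame 2: 7.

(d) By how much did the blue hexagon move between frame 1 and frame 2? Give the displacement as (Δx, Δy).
(-1, 1)

The blue hexagon was at (11, 6) in frame 1 and (10, 7) in frame 2.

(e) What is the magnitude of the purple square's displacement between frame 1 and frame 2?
4

The purple square moved from (3, 15) to (5, 12), a distance of √(2² + 3²) ≈ 4.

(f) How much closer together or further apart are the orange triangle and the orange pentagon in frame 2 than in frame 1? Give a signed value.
+3

Distance in frame 1: 5. Distance in frame 2: 8.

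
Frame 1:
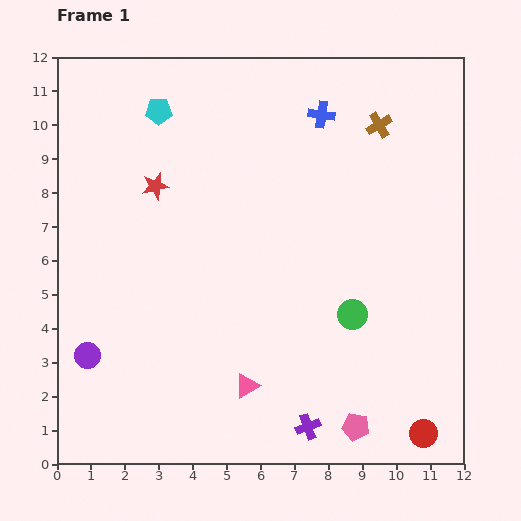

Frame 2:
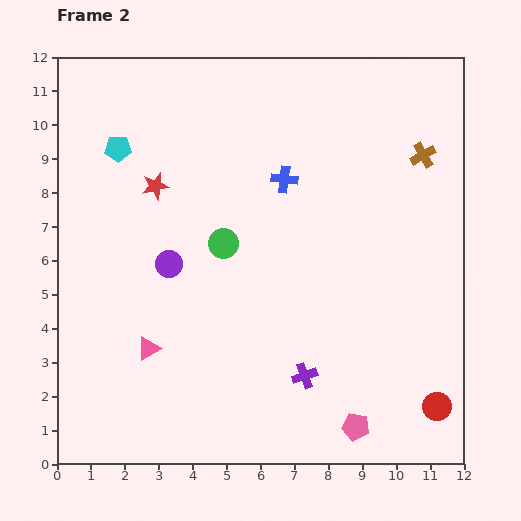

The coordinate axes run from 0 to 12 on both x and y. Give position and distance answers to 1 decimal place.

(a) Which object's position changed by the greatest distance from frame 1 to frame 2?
the green circle

(moved 4.3; next 3.6)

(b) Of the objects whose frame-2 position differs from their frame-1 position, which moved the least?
the red circle

(moved 0.9)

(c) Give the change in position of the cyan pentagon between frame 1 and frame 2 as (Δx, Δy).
(-1.2, -1.1)

The cyan pentagon was at (3.0, 10.4) in frame 1 and (1.8, 9.3) in frame 2.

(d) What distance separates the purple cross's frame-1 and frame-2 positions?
1.5

The purple cross moved from (7.4, 1.1) to (7.3, 2.6), a distance of √(0.1² + 1.5²) ≈ 1.5.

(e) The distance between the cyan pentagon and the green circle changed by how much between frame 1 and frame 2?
-4.1

Distance in frame 1: 8.3. Distance in frame 2: 4.2.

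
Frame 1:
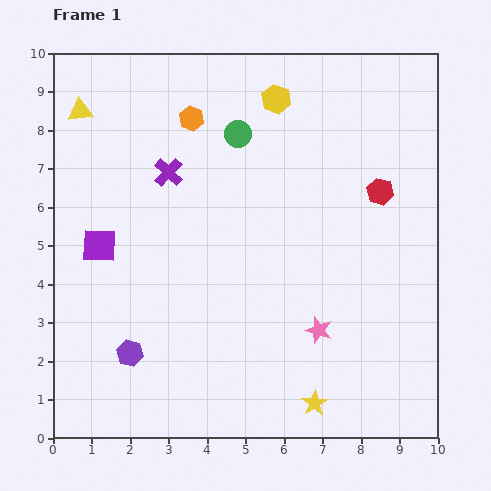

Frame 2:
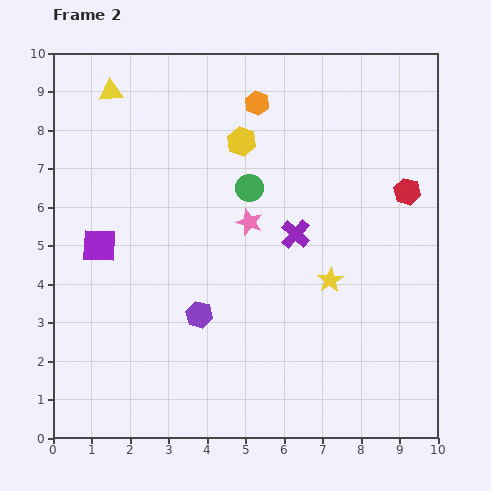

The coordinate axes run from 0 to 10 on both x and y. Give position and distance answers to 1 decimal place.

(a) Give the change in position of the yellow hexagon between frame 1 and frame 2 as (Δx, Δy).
(-0.9, -1.1)

The yellow hexagon was at (5.8, 8.8) in frame 1 and (4.9, 7.7) in frame 2.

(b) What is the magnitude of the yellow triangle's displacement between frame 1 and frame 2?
0.9

The yellow triangle moved from (0.7, 8.5) to (1.5, 9.0), a distance of √(0.8² + 0.5²) ≈ 0.9.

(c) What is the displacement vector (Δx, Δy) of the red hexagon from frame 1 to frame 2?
(0.7, 0.0)

The red hexagon was at (8.5, 6.4) in frame 1 and (9.2, 6.4) in frame 2.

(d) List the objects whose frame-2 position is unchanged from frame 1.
the purple square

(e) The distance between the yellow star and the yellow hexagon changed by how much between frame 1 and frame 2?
-3.7

Distance in frame 1: 8.0. Distance in frame 2: 4.3.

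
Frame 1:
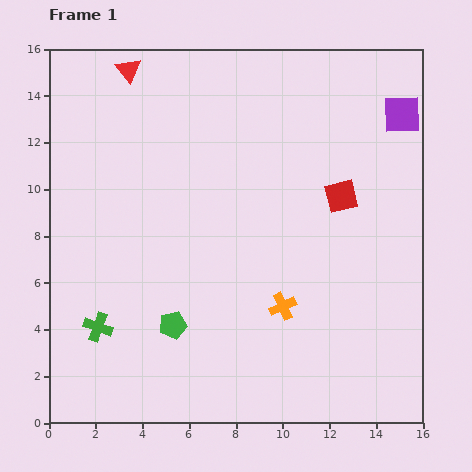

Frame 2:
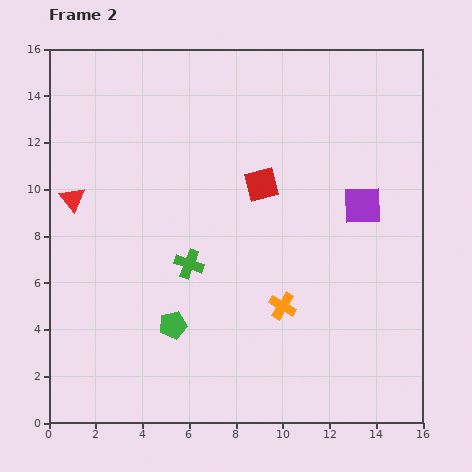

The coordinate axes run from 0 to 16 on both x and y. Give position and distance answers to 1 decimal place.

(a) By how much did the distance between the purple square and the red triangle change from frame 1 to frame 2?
+0.5

Distance in frame 1: 11.9. Distance in frame 2: 12.4.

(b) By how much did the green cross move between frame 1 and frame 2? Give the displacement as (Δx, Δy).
(3.9, 2.7)

The green cross was at (2.1, 4.1) in frame 1 and (6.0, 6.8) in frame 2.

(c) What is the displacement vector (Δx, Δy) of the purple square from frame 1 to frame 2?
(-1.7, -3.9)

The purple square was at (15.1, 13.2) in frame 1 and (13.4, 9.3) in frame 2.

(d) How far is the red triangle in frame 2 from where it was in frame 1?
6.0

The red triangle moved from (3.4, 15.1) to (1.0, 9.6), a distance of √(2.4² + 5.5²) ≈ 6.0.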